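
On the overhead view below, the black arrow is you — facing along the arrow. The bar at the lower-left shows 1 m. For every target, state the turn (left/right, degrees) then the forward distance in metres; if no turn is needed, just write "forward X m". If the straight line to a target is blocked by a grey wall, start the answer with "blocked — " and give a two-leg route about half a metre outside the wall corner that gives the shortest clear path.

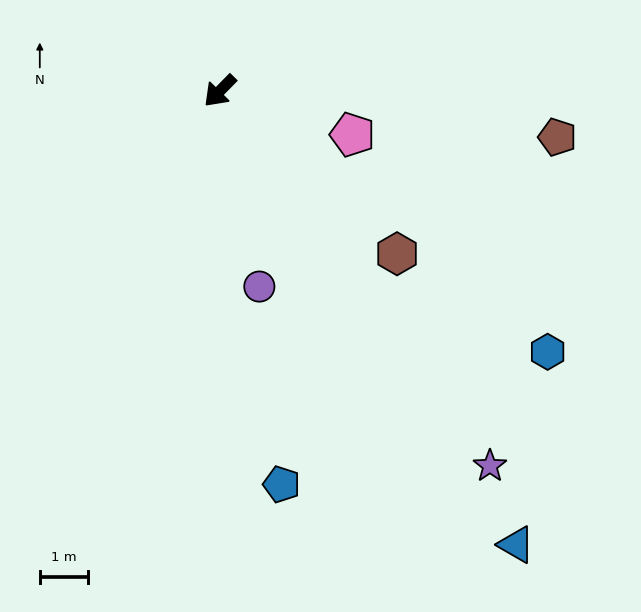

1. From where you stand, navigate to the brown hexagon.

turn left 92°, forward 4.9 m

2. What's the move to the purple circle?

turn left 56°, forward 4.1 m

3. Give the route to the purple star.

turn left 80°, forward 9.5 m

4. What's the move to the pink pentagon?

turn left 116°, forward 2.9 m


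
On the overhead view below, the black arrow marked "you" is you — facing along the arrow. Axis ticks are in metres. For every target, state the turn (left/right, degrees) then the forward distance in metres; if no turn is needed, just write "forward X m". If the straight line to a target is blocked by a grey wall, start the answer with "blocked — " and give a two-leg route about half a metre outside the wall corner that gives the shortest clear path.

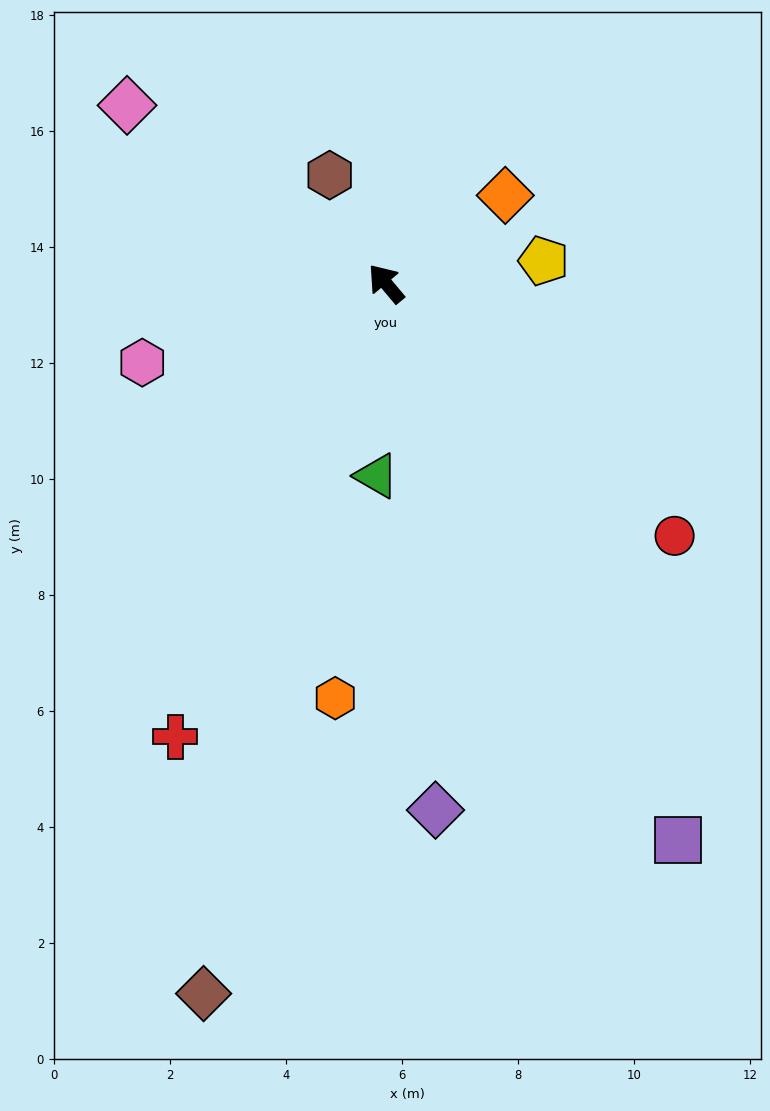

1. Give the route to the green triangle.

turn left 137°, forward 3.3 m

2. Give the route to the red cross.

turn left 115°, forward 8.6 m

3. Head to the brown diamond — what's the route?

turn left 126°, forward 12.6 m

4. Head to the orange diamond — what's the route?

turn right 94°, forward 2.6 m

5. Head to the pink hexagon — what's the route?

turn left 68°, forward 4.4 m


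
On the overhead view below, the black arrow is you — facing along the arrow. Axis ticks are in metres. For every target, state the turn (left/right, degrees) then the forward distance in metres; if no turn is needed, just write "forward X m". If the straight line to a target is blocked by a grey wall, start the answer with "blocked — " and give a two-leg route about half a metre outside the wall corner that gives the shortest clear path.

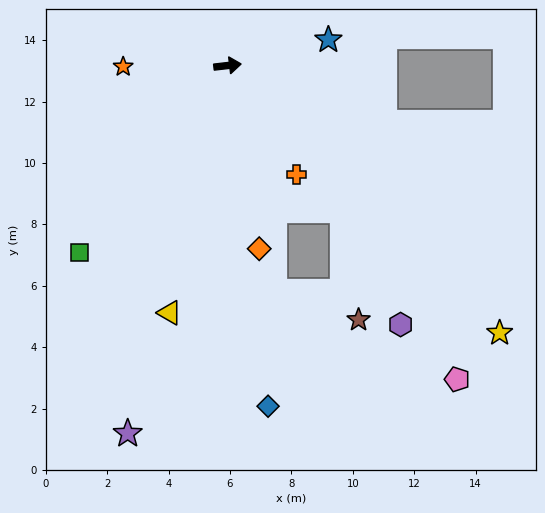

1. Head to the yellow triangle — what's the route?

turn right 110°, forward 8.3 m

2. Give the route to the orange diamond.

turn right 87°, forward 6.1 m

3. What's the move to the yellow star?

turn right 51°, forward 12.4 m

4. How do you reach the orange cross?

turn right 64°, forward 4.2 m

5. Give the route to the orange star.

turn left 174°, forward 3.4 m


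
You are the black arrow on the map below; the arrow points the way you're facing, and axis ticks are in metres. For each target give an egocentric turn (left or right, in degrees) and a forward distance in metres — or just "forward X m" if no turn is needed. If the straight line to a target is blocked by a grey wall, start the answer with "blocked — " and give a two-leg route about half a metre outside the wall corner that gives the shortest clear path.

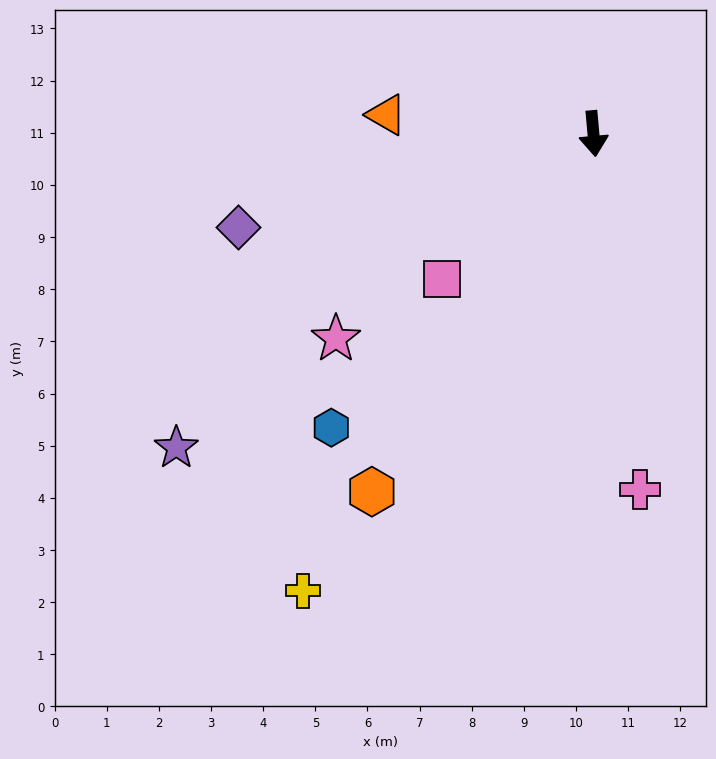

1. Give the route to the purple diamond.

turn right 80°, forward 7.0 m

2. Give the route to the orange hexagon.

turn right 37°, forward 8.1 m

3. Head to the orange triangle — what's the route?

turn right 100°, forward 4.0 m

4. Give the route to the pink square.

turn right 51°, forward 4.0 m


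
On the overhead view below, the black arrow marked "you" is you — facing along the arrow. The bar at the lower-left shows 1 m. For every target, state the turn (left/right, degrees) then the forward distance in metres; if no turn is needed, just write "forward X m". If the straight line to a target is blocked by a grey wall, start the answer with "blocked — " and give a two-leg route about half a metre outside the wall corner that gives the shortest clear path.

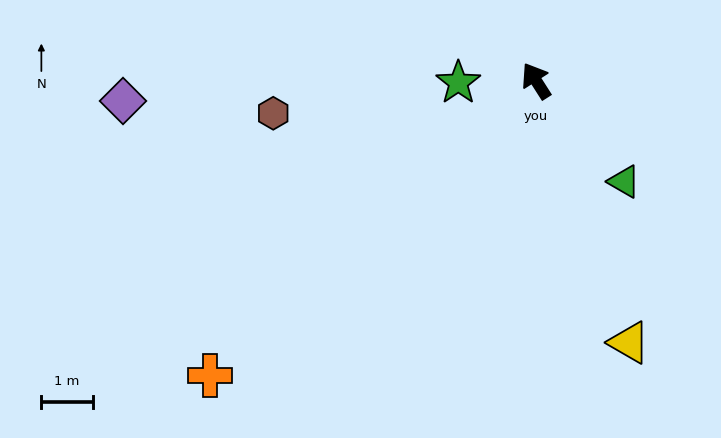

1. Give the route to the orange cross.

turn left 100°, forward 8.5 m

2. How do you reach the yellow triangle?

turn left 167°, forward 5.4 m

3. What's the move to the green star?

turn left 59°, forward 1.5 m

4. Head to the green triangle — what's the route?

turn right 171°, forward 2.6 m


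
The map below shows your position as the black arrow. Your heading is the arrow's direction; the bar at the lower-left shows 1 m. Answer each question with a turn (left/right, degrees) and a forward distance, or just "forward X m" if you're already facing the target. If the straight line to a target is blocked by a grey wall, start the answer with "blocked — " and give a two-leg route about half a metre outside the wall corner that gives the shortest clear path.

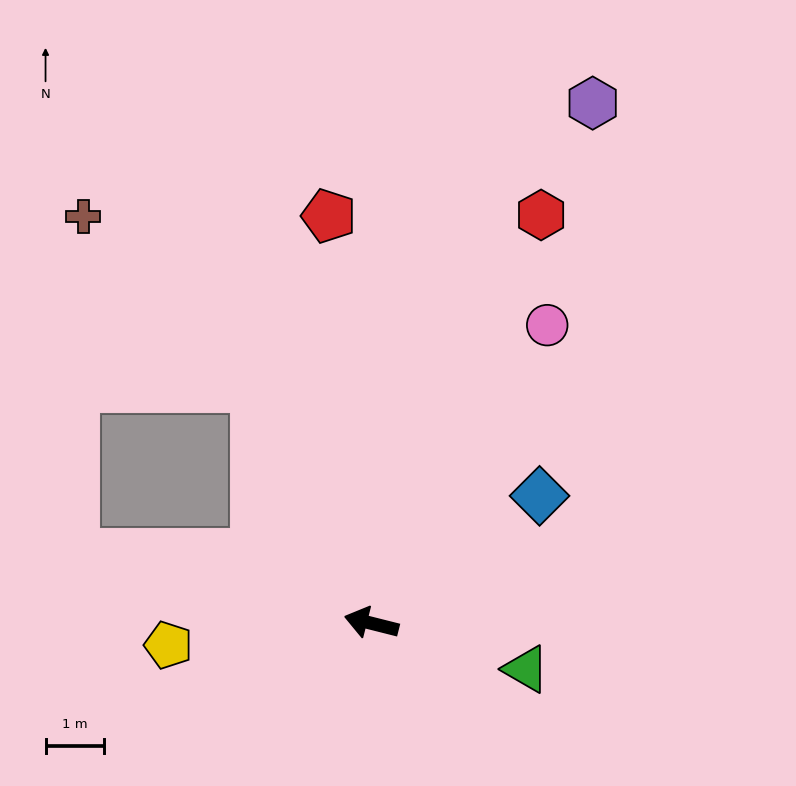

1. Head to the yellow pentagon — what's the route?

turn left 20°, forward 3.5 m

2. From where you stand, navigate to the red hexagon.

turn right 98°, forward 7.6 m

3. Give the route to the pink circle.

turn right 106°, forward 5.9 m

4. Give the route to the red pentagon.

turn right 70°, forward 7.0 m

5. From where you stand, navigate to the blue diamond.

turn right 129°, forward 3.6 m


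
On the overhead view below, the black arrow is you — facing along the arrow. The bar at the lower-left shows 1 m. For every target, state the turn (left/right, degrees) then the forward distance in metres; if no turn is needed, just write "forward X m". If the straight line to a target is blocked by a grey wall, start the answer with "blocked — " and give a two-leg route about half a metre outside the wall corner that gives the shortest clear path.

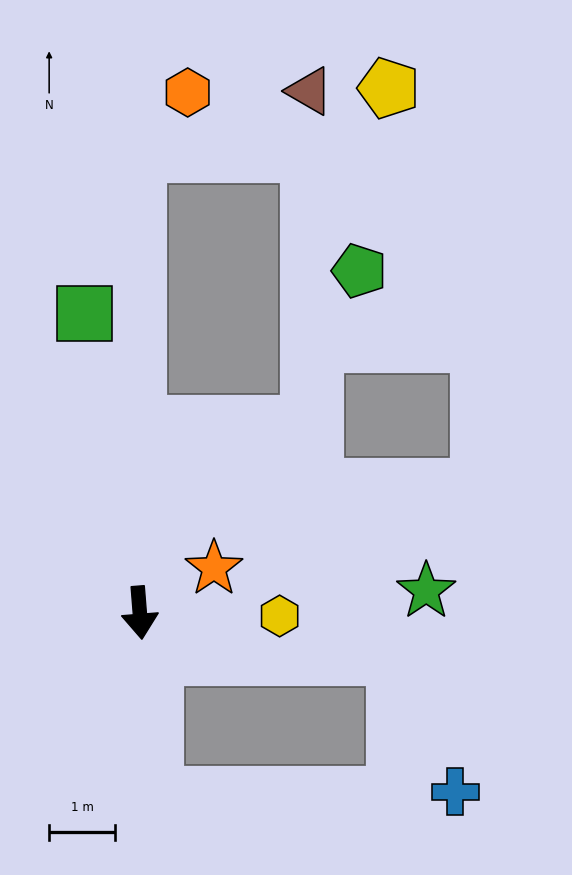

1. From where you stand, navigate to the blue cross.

blocked — forward 2.8 m, then turn left 86°, forward 4.5 m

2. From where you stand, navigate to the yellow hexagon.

turn left 84°, forward 2.1 m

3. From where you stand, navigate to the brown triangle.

blocked — turn left 176°, forward 6.9 m, then turn right 70°, forward 2.8 m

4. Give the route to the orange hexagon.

blocked — turn left 176°, forward 6.9 m, then turn right 39°, forward 1.2 m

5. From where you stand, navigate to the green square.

turn right 174°, forward 4.6 m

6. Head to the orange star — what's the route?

turn left 116°, forward 1.3 m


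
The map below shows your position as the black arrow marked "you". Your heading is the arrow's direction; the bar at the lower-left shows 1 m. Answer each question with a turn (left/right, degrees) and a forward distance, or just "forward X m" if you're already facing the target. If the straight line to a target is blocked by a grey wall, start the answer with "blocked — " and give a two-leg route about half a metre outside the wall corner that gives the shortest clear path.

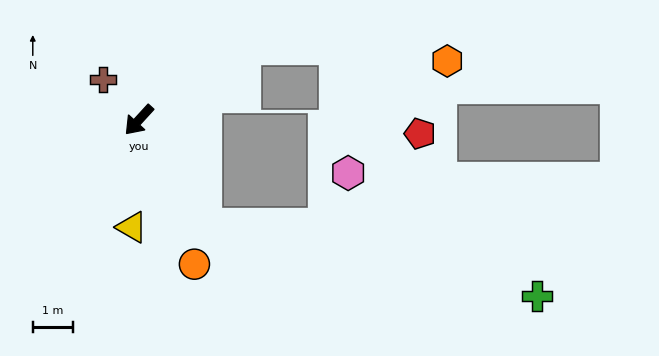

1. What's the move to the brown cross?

turn right 96°, forward 1.4 m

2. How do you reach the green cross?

blocked — turn left 75°, forward 3.1 m, then turn left 45°, forward 8.5 m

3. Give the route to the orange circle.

turn left 64°, forward 3.9 m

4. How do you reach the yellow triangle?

turn left 39°, forward 2.7 m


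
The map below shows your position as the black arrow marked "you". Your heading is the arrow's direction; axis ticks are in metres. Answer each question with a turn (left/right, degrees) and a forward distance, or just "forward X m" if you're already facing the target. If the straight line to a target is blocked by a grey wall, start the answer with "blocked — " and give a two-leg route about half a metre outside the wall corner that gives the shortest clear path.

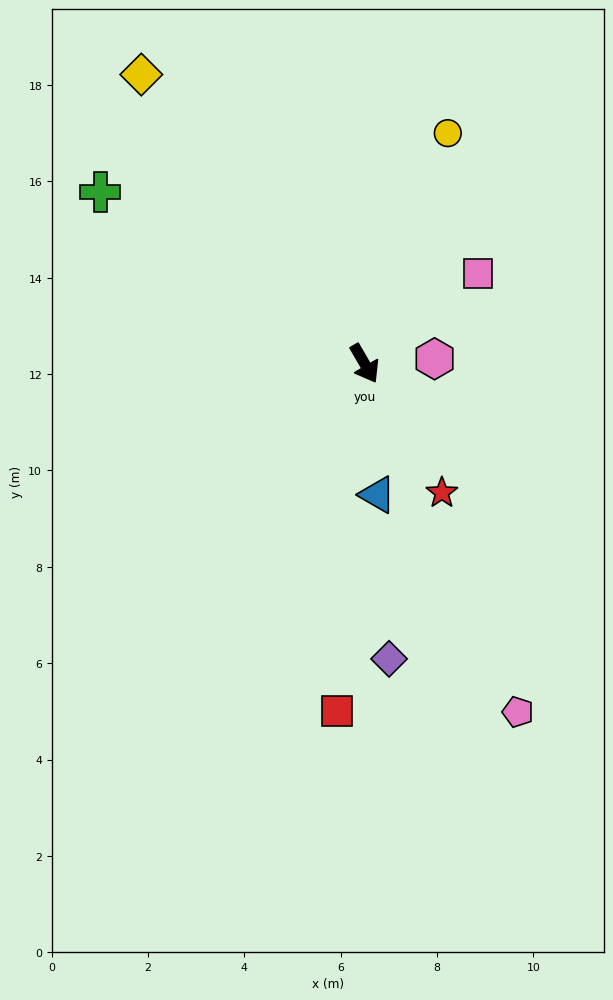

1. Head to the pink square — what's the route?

turn left 98°, forward 3.0 m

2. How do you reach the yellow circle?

turn left 130°, forward 5.1 m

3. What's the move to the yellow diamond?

turn right 172°, forward 7.6 m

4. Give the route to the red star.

forward 3.1 m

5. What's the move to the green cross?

turn right 153°, forward 6.5 m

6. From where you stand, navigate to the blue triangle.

turn right 25°, forward 2.7 m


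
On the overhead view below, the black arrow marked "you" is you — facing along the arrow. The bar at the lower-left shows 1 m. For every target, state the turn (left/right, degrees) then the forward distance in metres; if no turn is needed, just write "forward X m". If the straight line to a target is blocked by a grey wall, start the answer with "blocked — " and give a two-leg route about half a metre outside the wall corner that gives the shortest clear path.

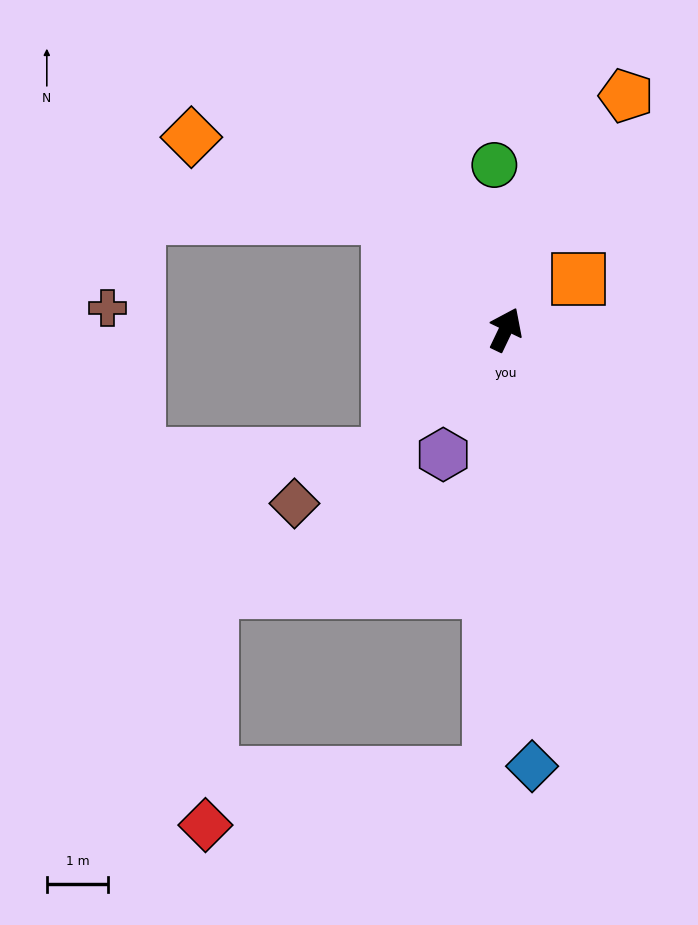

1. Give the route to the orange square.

turn right 30°, forward 1.4 m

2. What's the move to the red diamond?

blocked — turn right 157°, forward 7.2 m, then turn right 77°, forward 4.7 m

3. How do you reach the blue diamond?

turn right 151°, forward 7.1 m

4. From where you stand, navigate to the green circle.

turn left 30°, forward 2.7 m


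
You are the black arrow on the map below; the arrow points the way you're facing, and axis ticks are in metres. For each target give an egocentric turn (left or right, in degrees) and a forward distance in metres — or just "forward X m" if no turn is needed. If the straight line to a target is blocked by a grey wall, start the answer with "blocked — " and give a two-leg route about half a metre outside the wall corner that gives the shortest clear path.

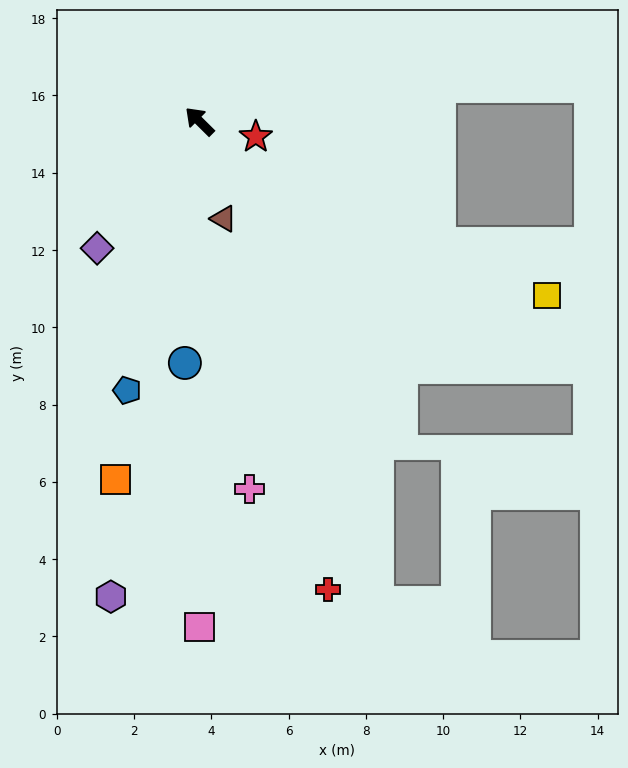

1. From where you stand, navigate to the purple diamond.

turn left 96°, forward 4.2 m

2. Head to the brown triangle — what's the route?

turn left 149°, forward 2.6 m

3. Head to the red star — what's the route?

turn right 151°, forward 1.5 m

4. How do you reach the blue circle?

turn left 131°, forward 6.3 m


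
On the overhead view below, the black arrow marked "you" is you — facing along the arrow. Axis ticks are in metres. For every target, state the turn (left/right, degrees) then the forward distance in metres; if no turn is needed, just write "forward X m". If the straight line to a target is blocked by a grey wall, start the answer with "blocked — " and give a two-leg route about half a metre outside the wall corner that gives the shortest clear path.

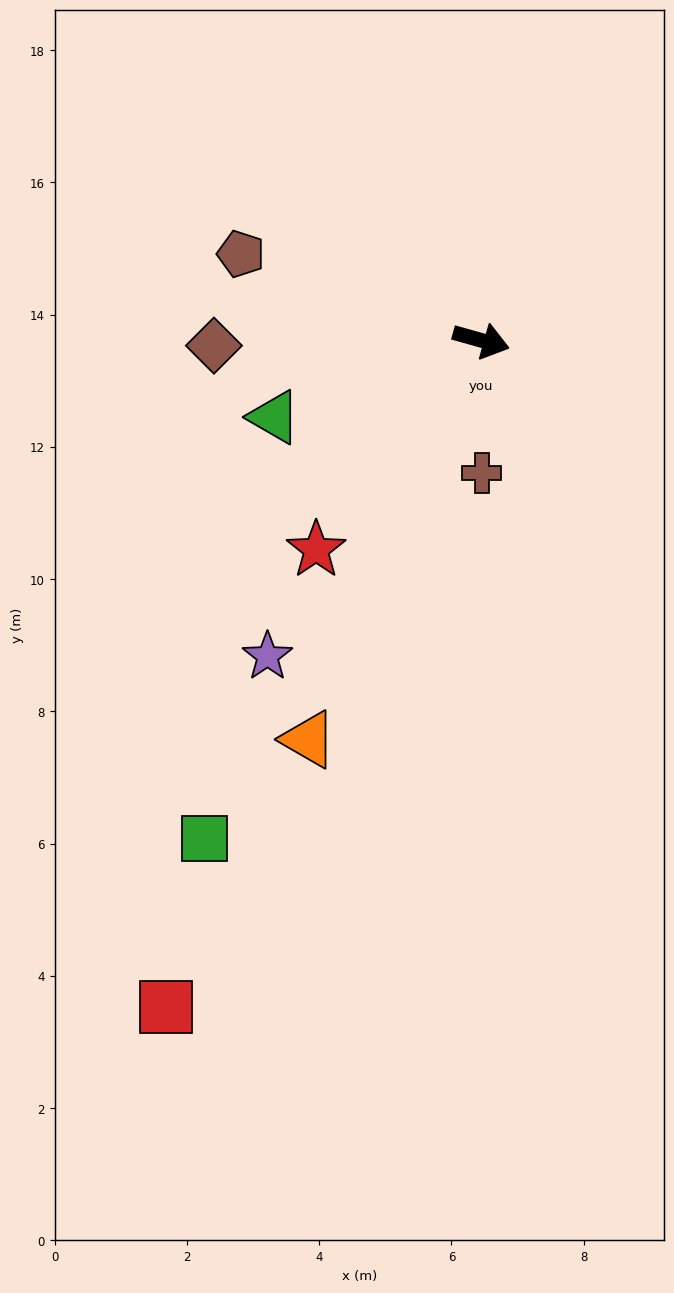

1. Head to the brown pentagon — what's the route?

turn left 176°, forward 3.9 m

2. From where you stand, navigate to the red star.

turn right 113°, forward 4.0 m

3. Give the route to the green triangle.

turn right 144°, forward 3.3 m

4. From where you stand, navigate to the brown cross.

turn right 74°, forward 2.0 m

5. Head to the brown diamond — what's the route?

turn right 163°, forward 4.0 m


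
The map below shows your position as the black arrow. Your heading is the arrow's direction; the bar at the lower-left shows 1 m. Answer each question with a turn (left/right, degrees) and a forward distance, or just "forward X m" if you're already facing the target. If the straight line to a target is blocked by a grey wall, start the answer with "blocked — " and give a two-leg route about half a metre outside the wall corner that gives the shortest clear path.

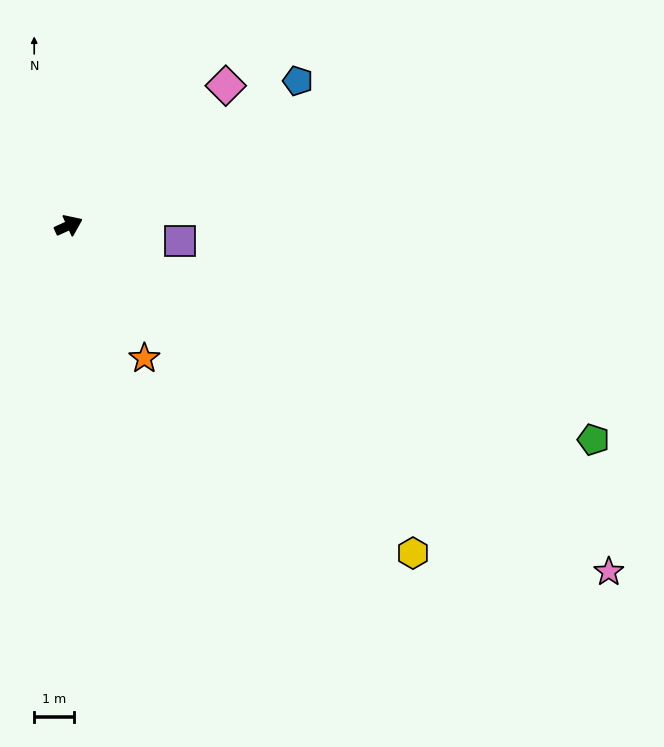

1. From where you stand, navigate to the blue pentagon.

turn left 8°, forward 6.8 m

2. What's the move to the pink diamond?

turn left 17°, forward 5.2 m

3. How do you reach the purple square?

turn right 33°, forward 2.8 m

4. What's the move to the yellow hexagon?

turn right 68°, forward 11.8 m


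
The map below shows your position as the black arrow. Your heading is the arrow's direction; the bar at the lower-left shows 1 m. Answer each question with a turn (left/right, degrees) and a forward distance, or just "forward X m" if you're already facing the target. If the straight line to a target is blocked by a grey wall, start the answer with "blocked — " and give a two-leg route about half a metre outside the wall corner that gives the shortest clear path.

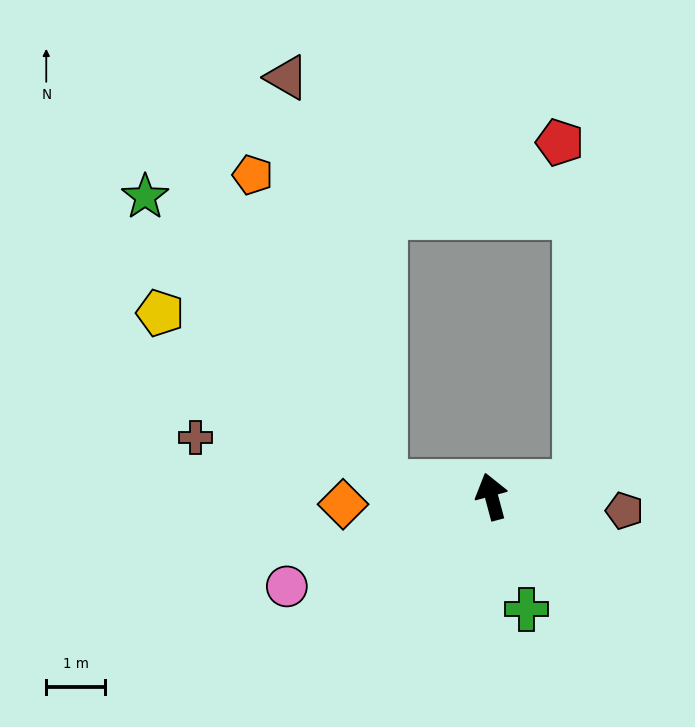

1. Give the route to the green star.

blocked — turn left 69°, forward 1.9 m, then turn right 44°, forward 6.3 m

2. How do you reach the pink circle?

turn left 99°, forward 3.8 m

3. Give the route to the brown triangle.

blocked — turn left 69°, forward 1.9 m, then turn right 71°, forward 7.1 m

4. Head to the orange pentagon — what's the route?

blocked — turn left 69°, forward 1.9 m, then turn right 61°, forward 5.7 m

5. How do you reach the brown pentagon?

turn right 111°, forward 2.3 m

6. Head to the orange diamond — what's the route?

turn left 78°, forward 2.5 m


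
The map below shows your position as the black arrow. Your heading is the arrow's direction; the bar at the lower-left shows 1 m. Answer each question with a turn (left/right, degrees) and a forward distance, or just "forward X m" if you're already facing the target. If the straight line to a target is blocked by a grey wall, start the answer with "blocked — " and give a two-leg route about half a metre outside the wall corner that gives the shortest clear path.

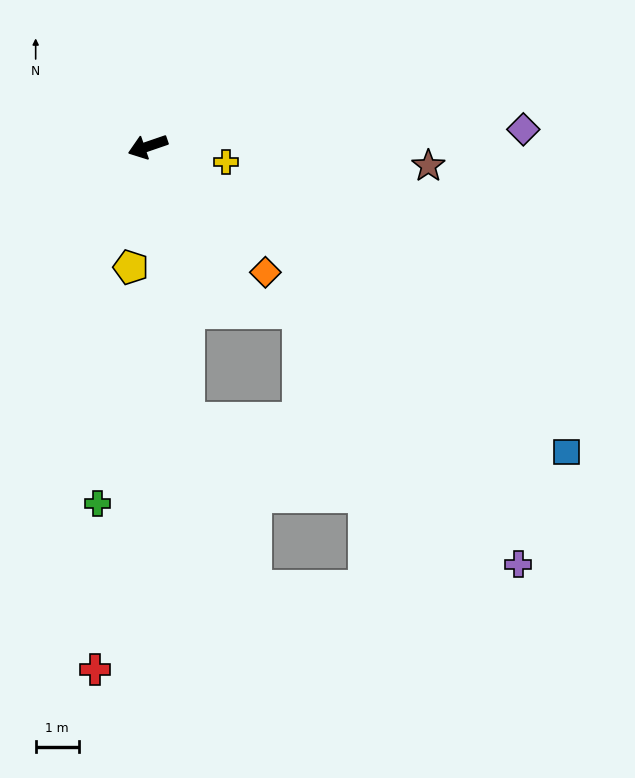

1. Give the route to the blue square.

turn left 125°, forward 12.0 m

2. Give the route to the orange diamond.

turn left 114°, forward 4.0 m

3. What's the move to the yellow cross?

turn left 150°, forward 1.9 m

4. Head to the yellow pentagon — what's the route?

turn left 63°, forward 2.8 m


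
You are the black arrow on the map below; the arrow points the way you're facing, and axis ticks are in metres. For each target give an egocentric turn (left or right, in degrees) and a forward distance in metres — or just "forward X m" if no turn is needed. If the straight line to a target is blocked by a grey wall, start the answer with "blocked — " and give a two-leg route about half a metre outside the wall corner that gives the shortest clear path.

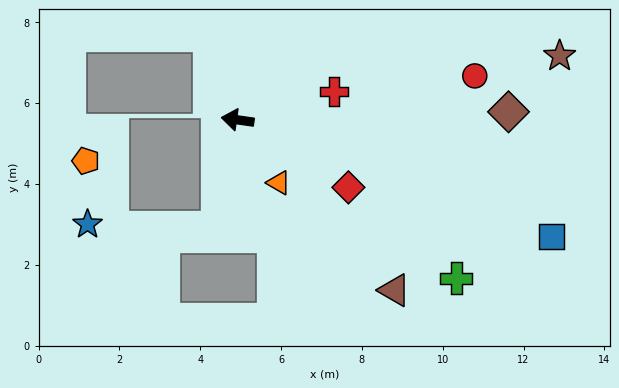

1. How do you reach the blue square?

turn left 168°, forward 8.3 m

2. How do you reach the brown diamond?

turn right 170°, forward 6.7 m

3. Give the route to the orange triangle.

turn left 131°, forward 1.9 m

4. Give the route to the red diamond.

turn left 157°, forward 3.2 m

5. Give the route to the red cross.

turn right 156°, forward 2.5 m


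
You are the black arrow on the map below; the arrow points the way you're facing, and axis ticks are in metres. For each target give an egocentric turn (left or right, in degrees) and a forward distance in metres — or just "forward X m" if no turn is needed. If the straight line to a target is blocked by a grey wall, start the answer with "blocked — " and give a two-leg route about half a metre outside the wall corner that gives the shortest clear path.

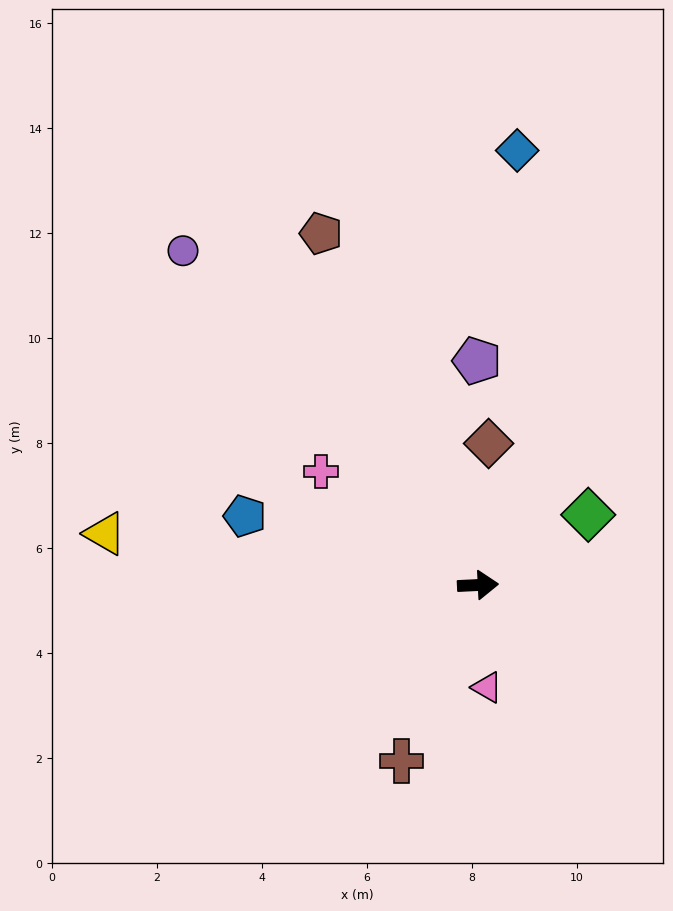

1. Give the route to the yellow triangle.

turn left 169°, forward 7.2 m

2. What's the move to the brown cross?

turn right 116°, forward 3.7 m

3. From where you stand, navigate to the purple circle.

turn left 129°, forward 8.5 m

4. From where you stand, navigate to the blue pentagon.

turn left 161°, forward 4.6 m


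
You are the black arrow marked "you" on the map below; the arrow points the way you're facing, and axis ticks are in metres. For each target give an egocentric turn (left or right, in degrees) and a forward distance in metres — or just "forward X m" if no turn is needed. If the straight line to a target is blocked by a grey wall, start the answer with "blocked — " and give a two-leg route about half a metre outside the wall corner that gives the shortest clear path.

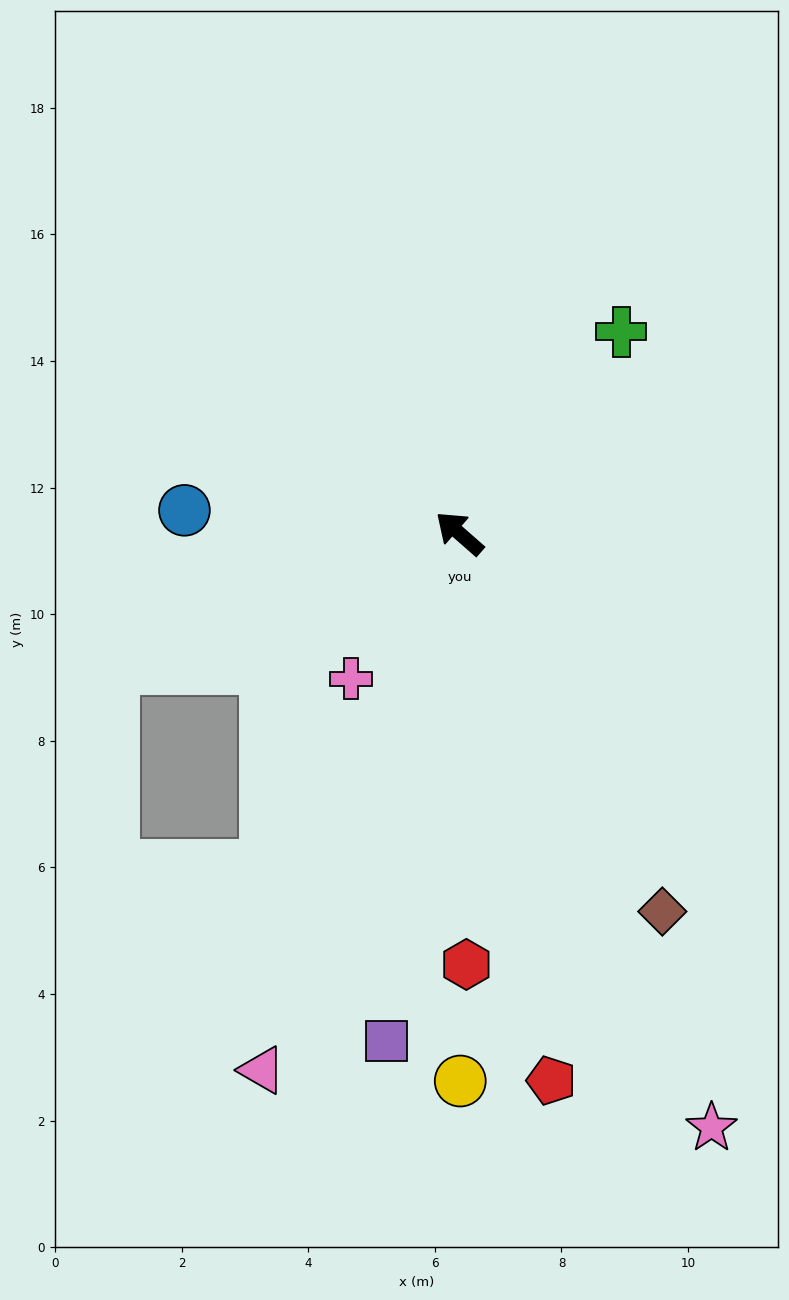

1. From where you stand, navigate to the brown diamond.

turn left 159°, forward 6.8 m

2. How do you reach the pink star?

turn left 154°, forward 10.2 m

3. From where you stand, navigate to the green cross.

turn right 88°, forward 4.1 m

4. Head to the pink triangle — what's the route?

turn left 111°, forward 9.0 m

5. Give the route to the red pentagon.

turn left 141°, forward 8.8 m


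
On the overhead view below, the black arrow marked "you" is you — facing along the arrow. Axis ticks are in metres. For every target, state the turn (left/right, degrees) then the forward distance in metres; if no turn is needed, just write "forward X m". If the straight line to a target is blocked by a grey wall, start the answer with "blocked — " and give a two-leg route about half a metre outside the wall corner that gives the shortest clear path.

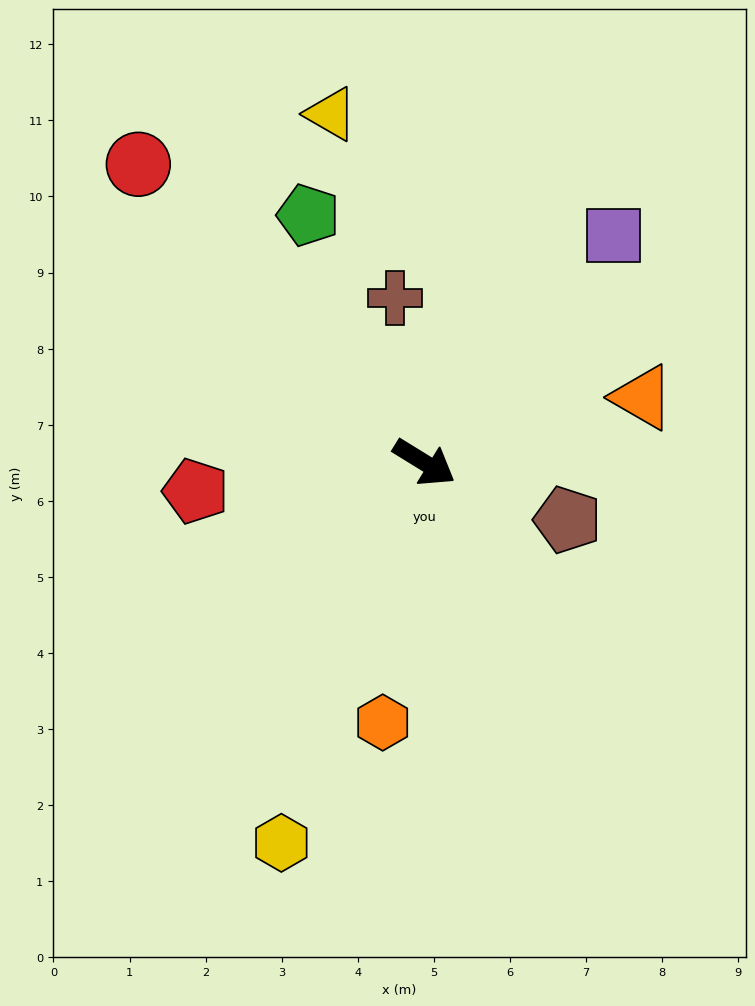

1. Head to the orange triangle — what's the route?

turn left 48°, forward 3.0 m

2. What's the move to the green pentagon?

turn left 147°, forward 3.6 m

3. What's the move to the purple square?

turn left 82°, forward 3.9 m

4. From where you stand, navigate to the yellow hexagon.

turn right 79°, forward 5.3 m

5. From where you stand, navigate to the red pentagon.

turn right 141°, forward 3.0 m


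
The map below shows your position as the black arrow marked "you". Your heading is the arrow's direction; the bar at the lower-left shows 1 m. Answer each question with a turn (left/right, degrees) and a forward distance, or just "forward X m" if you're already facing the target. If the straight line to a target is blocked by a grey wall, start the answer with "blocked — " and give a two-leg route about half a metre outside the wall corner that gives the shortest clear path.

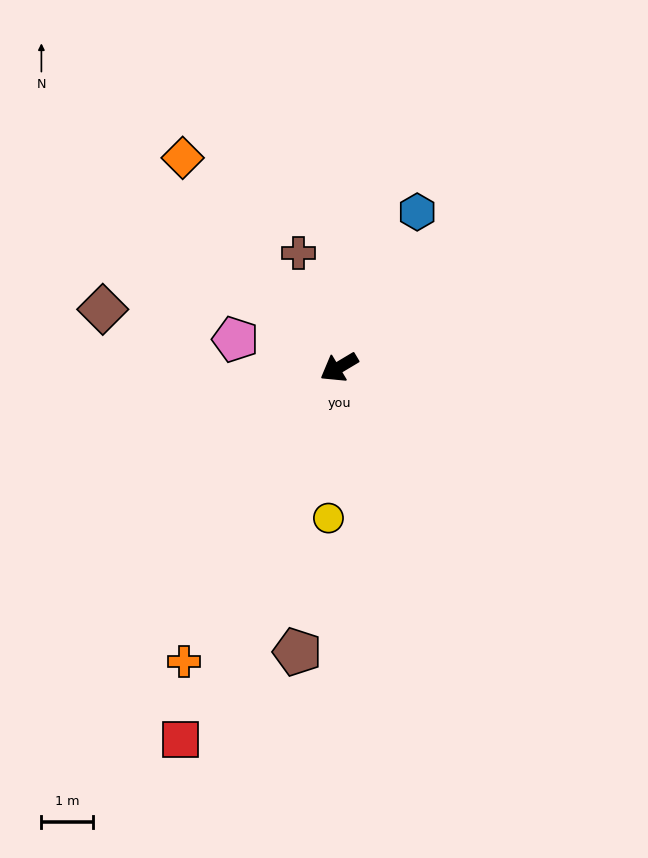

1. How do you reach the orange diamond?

turn right 84°, forward 5.0 m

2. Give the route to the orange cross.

turn left 31°, forward 6.4 m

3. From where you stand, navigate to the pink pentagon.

turn right 46°, forward 2.1 m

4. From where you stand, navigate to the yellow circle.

turn left 55°, forward 2.9 m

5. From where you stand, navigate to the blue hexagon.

turn right 148°, forward 3.3 m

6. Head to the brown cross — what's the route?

turn right 101°, forward 2.3 m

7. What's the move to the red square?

turn left 36°, forward 7.8 m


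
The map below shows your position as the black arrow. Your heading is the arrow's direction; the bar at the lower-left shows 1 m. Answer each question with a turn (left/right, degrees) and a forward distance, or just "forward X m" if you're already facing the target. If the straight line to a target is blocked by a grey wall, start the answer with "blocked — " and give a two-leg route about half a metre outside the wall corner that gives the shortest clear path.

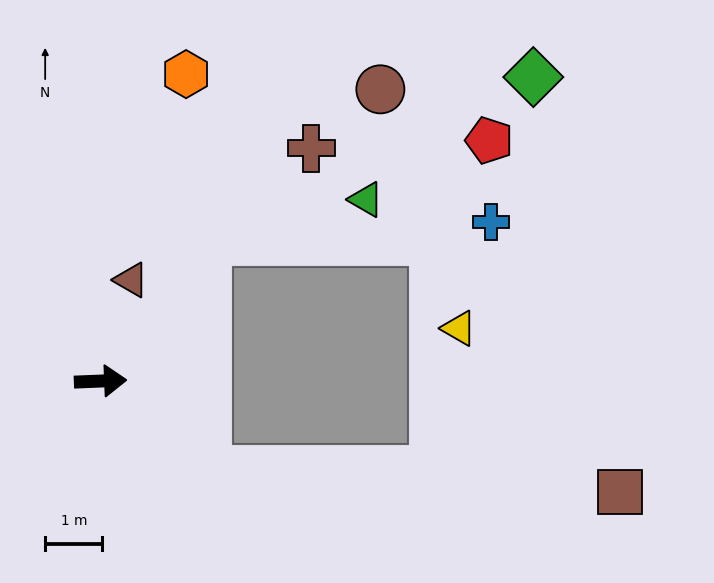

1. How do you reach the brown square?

blocked — turn right 42°, forward 2.4 m, then turn left 37°, forward 7.2 m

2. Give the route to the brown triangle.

turn left 71°, forward 1.8 m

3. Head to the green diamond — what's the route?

blocked — turn left 50°, forward 3.1 m, then turn right 26°, forward 6.4 m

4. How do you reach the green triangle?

blocked — turn left 50°, forward 3.1 m, then turn right 38°, forward 2.9 m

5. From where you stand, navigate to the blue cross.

blocked — turn left 50°, forward 3.1 m, then turn right 49°, forward 5.0 m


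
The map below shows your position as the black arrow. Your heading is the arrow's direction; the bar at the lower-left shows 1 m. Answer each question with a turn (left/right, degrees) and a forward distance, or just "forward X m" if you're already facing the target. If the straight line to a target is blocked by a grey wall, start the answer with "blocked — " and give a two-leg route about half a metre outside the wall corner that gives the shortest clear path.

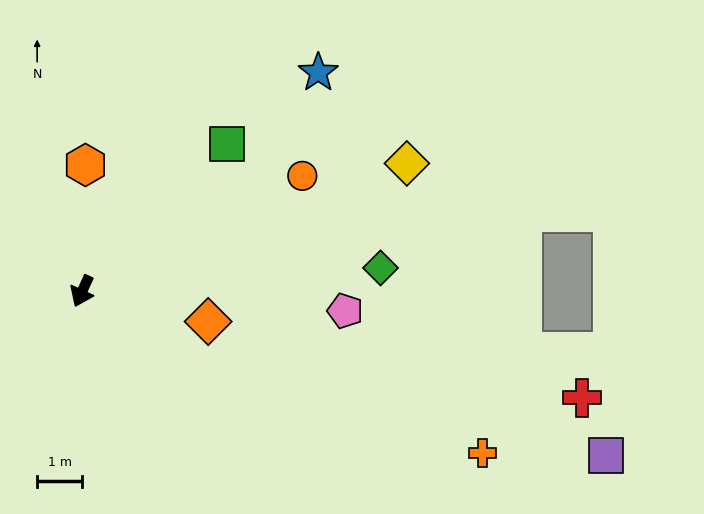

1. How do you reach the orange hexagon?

turn right 157°, forward 2.8 m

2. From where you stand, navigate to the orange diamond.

turn left 101°, forward 2.9 m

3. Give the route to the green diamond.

turn left 119°, forward 6.6 m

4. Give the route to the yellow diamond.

turn left 136°, forward 7.7 m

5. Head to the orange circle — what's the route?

turn left 142°, forward 5.5 m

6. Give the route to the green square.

turn left 160°, forward 4.6 m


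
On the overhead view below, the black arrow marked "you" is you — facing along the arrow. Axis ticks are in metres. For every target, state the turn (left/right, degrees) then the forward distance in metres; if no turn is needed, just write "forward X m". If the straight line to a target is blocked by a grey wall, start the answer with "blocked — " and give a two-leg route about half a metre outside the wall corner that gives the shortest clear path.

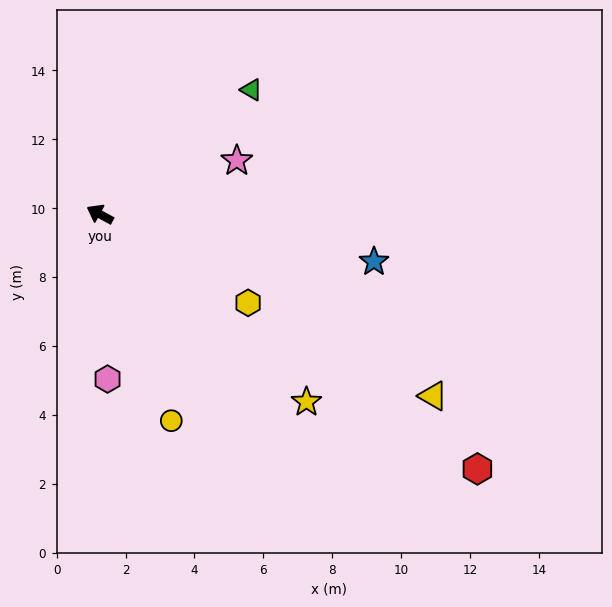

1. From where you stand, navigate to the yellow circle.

turn left 138°, forward 6.3 m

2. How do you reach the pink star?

turn right 130°, forward 4.3 m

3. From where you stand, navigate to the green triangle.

turn right 112°, forward 5.7 m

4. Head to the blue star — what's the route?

turn right 161°, forward 8.1 m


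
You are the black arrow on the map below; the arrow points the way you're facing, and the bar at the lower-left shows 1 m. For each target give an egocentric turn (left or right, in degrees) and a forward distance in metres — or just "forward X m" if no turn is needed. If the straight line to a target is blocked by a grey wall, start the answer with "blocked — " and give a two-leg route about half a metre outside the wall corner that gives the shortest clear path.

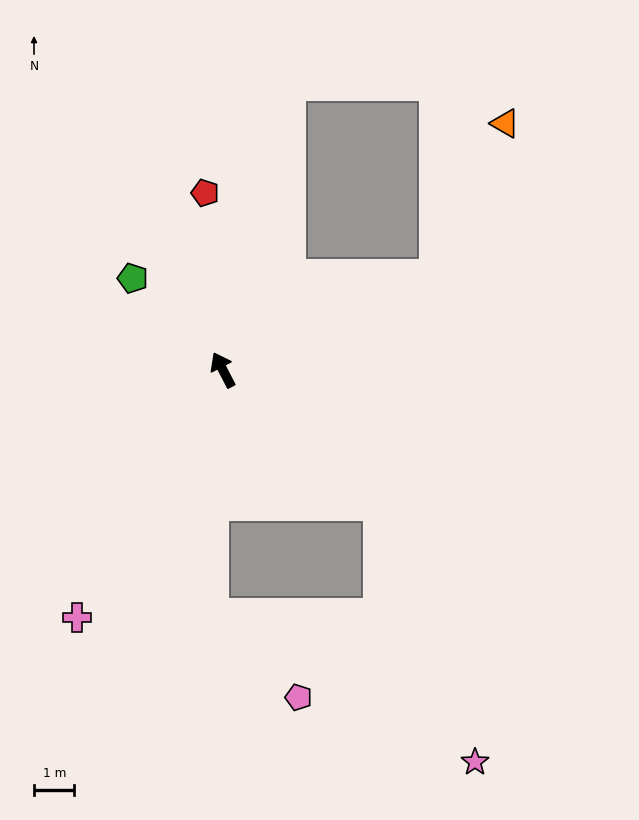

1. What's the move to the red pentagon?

turn right 22°, forward 4.4 m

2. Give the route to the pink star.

blocked — turn right 158°, forward 5.1 m, then turn right 29°, forward 6.8 m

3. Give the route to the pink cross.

turn left 122°, forward 7.1 m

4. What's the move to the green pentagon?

turn left 17°, forward 3.2 m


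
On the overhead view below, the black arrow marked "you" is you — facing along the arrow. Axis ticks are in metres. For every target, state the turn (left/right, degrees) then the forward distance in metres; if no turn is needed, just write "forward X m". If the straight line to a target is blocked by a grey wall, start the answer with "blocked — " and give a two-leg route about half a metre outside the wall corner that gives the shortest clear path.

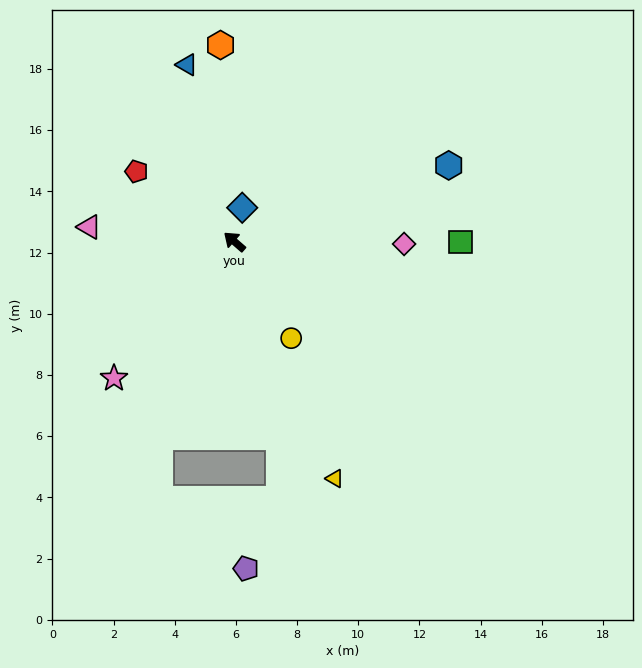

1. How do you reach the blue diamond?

turn right 62°, forward 1.1 m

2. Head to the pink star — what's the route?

turn left 90°, forward 6.0 m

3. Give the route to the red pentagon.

turn left 5°, forward 3.9 m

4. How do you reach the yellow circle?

turn left 161°, forward 3.7 m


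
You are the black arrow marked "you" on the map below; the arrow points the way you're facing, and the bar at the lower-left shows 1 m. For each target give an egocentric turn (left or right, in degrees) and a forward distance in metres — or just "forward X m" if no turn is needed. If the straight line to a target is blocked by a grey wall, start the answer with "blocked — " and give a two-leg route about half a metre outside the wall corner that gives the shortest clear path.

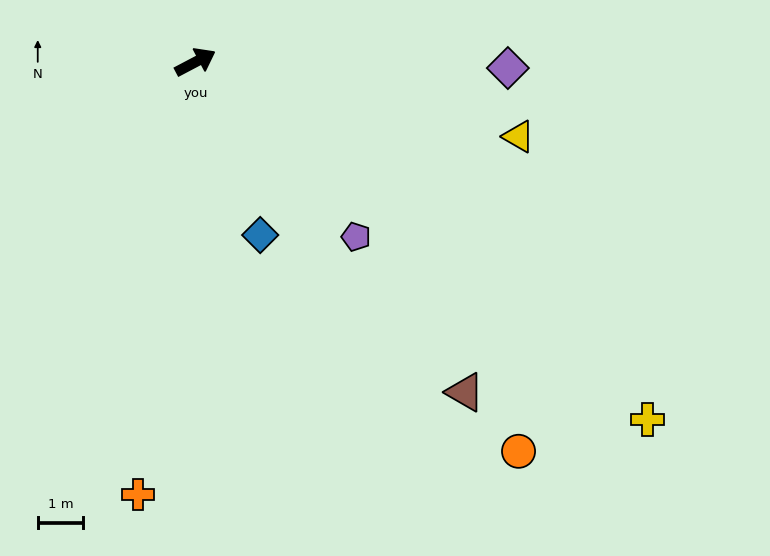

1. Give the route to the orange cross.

turn right 125°, forward 9.6 m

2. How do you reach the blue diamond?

turn right 97°, forward 4.1 m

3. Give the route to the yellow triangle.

turn right 41°, forward 7.3 m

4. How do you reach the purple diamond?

turn right 29°, forward 6.9 m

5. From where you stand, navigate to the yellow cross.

turn right 66°, forward 12.7 m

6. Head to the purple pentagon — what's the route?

turn right 75°, forward 5.2 m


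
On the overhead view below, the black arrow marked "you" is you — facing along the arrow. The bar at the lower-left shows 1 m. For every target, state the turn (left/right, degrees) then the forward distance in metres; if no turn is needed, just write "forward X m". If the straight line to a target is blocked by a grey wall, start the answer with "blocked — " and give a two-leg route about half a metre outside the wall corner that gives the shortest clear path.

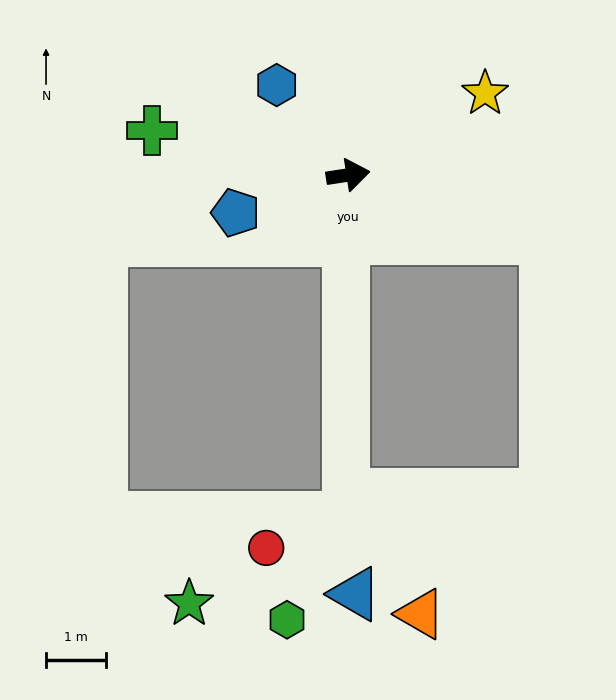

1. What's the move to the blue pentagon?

turn right 170°, forward 2.0 m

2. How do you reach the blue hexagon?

turn left 120°, forward 1.9 m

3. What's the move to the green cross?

turn left 158°, forward 3.3 m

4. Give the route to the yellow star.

turn left 22°, forward 2.6 m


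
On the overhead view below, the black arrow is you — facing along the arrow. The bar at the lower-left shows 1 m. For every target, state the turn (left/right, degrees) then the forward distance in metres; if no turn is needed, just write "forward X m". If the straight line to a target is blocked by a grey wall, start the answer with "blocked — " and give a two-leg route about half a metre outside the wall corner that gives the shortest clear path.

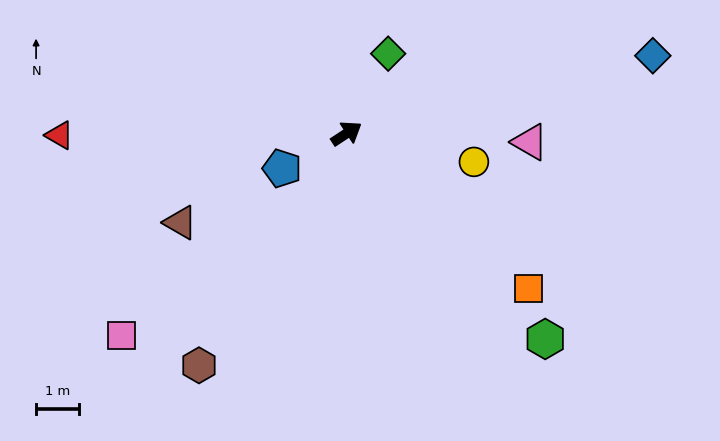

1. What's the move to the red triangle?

turn left 147°, forward 6.7 m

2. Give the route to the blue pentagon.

turn left 175°, forward 1.7 m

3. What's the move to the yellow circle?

turn right 46°, forward 3.0 m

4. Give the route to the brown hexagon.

turn right 156°, forward 6.4 m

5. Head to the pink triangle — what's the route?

turn right 36°, forward 4.3 m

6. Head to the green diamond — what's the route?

turn left 29°, forward 2.1 m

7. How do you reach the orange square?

turn right 74°, forward 5.6 m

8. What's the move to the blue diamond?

turn right 19°, forward 7.4 m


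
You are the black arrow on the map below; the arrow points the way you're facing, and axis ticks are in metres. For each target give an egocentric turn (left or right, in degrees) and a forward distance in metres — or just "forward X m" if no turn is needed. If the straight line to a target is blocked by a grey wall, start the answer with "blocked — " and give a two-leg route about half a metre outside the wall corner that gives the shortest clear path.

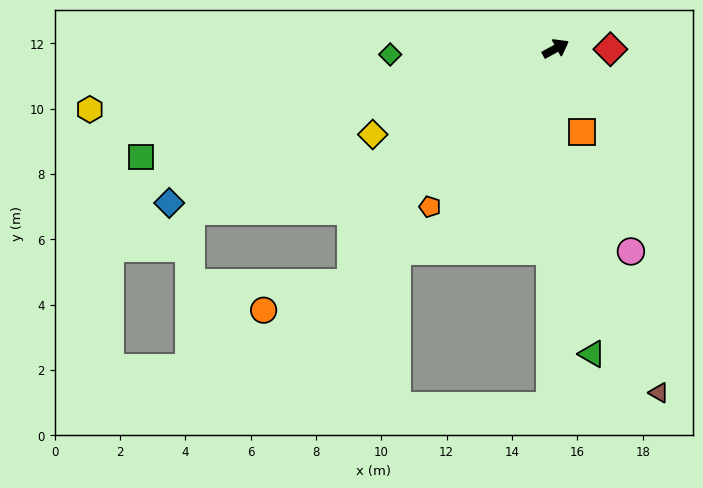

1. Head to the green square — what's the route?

turn left 166°, forward 13.1 m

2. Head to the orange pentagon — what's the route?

turn right 157°, forward 6.2 m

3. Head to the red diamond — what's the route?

turn right 29°, forward 1.7 m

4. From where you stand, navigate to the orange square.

turn right 101°, forward 2.7 m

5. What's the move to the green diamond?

turn left 153°, forward 5.1 m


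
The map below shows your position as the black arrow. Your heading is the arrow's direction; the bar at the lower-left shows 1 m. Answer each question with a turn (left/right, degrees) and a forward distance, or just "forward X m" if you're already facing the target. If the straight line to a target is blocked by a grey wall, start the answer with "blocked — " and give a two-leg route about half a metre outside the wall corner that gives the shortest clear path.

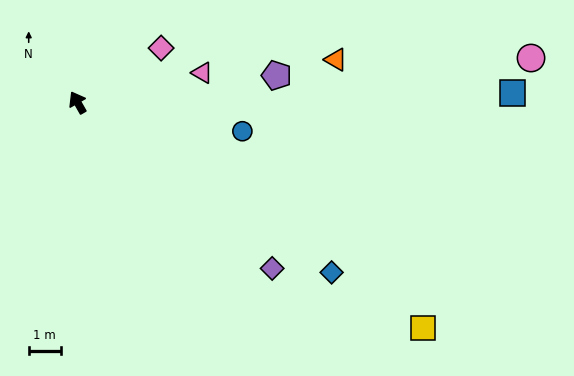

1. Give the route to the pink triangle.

turn right 106°, forward 4.0 m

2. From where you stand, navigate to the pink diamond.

turn right 87°, forward 3.1 m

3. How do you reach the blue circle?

turn right 130°, forward 5.2 m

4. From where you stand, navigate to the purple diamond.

turn right 160°, forward 7.9 m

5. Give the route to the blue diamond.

turn right 153°, forward 9.5 m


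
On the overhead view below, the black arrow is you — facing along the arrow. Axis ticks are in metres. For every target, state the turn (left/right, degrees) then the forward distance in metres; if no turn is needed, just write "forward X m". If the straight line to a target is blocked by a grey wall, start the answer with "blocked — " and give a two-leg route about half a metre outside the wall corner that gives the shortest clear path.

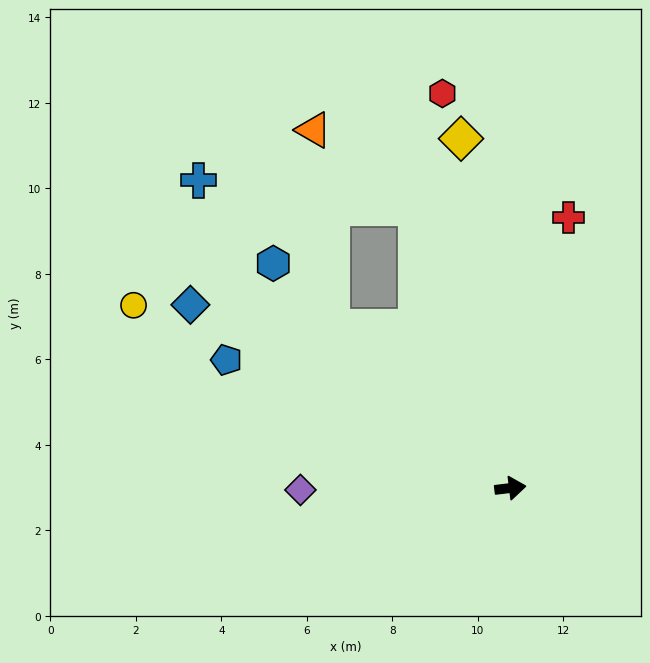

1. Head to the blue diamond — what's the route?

turn left 143°, forward 8.6 m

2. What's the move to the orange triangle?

blocked — turn left 102°, forward 6.9 m, then turn left 34°, forward 3.0 m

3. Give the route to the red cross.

turn left 71°, forward 6.5 m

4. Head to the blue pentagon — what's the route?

turn left 149°, forward 7.3 m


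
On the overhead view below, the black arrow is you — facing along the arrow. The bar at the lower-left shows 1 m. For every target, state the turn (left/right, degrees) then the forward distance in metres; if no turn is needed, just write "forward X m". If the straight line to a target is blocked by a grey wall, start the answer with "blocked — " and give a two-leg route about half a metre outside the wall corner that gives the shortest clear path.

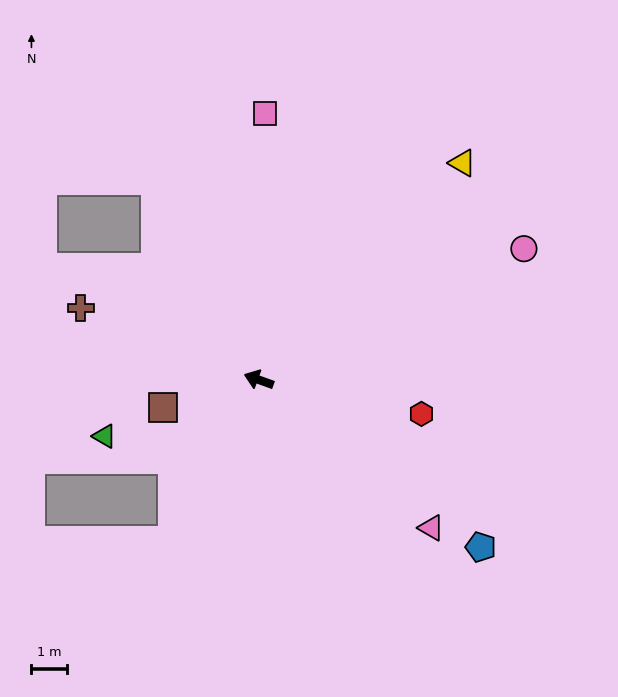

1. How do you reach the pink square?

turn right 71°, forward 7.5 m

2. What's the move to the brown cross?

turn right 2°, forward 5.4 m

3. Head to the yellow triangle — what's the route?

turn right 113°, forward 8.4 m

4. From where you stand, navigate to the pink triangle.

turn left 159°, forward 6.4 m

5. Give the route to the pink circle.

turn right 134°, forward 8.4 m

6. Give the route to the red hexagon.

turn right 172°, forward 4.7 m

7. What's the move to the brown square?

turn left 36°, forward 2.8 m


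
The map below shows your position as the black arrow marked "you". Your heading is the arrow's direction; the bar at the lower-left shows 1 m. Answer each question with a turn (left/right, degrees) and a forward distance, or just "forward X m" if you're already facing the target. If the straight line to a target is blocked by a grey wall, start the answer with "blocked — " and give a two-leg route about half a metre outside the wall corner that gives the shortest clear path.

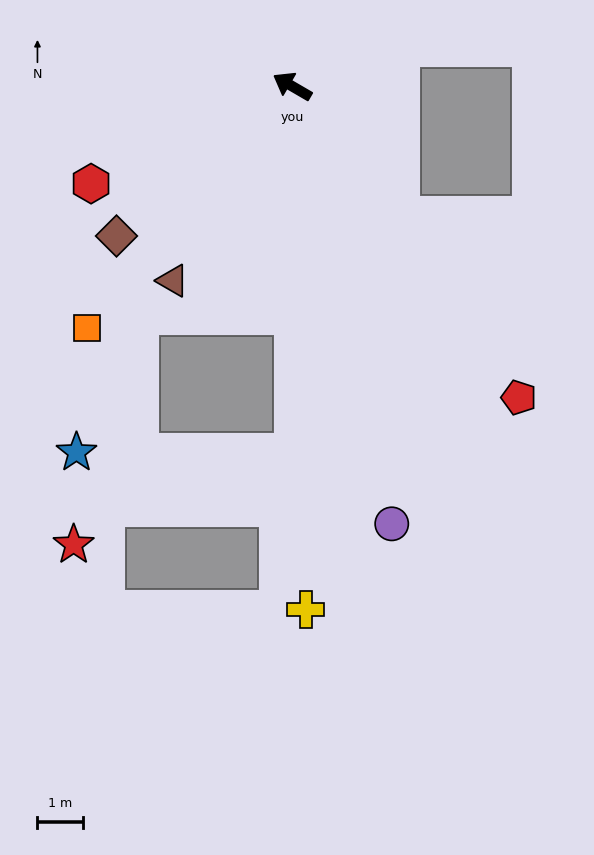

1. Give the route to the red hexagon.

turn left 56°, forward 4.9 m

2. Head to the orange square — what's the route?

turn left 80°, forward 7.0 m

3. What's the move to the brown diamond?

turn left 71°, forward 5.1 m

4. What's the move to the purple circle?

turn left 133°, forward 9.9 m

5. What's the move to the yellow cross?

turn left 122°, forward 11.5 m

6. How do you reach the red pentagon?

turn left 156°, forward 8.5 m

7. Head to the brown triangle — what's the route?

turn left 89°, forward 5.0 m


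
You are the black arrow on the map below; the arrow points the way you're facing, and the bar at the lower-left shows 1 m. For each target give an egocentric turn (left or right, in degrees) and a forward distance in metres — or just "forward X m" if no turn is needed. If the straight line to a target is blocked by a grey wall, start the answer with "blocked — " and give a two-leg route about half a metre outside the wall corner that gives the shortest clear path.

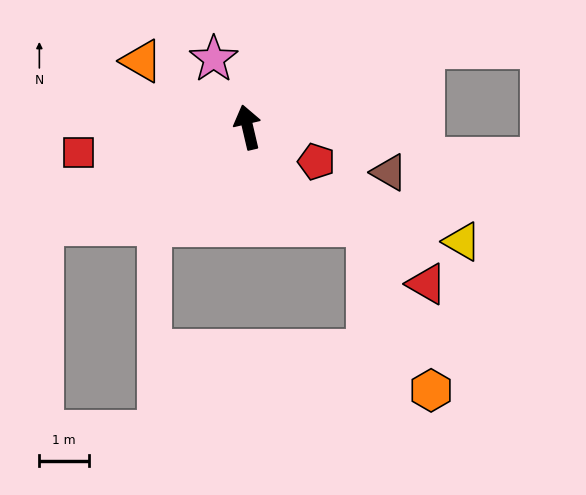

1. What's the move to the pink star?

turn left 13°, forward 1.5 m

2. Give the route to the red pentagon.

turn right 130°, forward 1.6 m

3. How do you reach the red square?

turn left 85°, forward 3.5 m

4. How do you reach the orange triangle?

turn left 45°, forward 2.5 m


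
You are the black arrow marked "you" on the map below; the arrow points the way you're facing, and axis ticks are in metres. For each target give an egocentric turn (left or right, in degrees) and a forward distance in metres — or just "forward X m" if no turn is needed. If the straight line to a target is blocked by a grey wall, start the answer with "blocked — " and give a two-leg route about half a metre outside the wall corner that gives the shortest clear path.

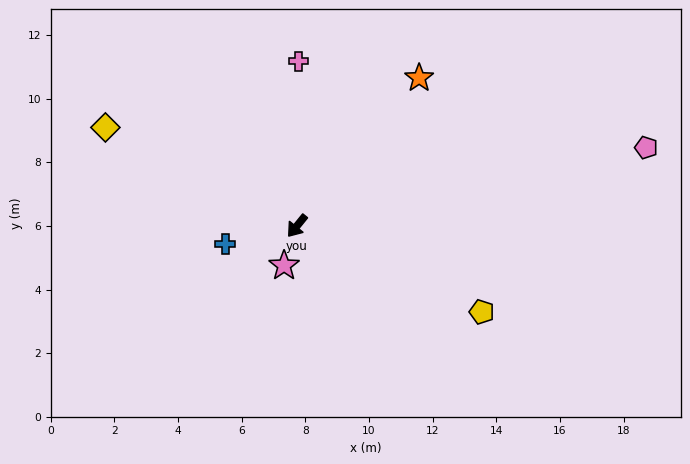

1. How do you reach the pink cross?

turn right 142°, forward 5.2 m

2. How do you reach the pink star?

turn left 21°, forward 1.3 m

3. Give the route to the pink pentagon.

turn left 142°, forward 11.2 m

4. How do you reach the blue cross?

turn right 37°, forward 2.3 m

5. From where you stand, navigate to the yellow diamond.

turn right 78°, forward 6.8 m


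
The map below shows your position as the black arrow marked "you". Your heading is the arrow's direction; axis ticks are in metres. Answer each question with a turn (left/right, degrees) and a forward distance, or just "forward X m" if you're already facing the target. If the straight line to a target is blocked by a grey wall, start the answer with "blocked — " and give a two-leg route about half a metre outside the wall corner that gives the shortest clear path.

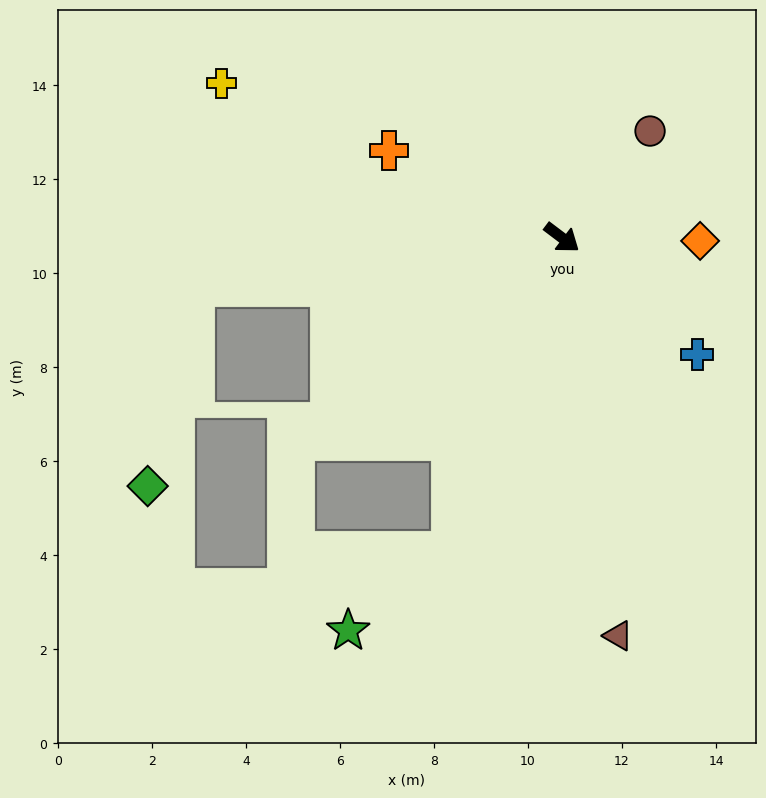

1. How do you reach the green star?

blocked — turn right 72°, forward 7.1 m, then turn right 33°, forward 2.8 m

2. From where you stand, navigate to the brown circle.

turn left 88°, forward 2.9 m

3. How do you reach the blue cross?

turn right 4°, forward 3.8 m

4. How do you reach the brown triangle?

turn right 45°, forward 8.6 m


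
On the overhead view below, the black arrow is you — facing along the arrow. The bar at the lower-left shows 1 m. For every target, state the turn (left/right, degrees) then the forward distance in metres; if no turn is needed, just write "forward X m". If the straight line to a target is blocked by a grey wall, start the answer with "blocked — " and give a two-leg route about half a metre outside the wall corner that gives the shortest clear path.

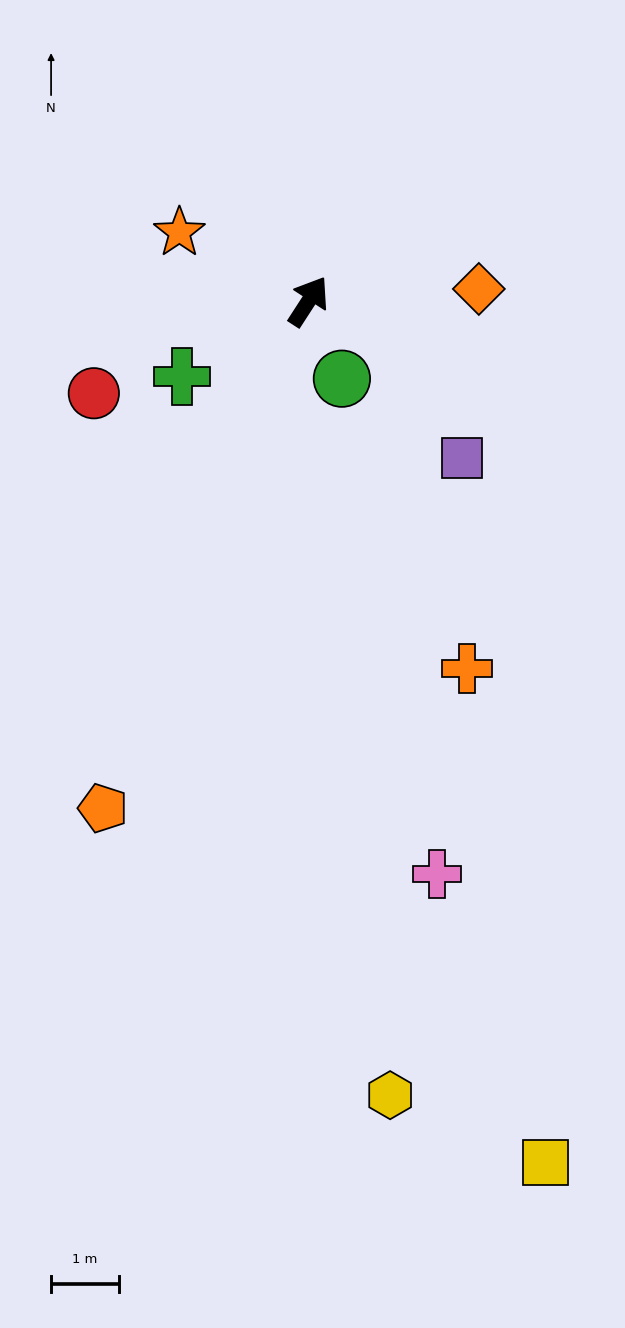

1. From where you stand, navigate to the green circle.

turn right 124°, forward 1.2 m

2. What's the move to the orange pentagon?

turn right 169°, forward 8.1 m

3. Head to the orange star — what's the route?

turn left 95°, forward 2.2 m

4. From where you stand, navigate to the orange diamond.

turn right 53°, forward 2.5 m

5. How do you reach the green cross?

turn left 154°, forward 2.2 m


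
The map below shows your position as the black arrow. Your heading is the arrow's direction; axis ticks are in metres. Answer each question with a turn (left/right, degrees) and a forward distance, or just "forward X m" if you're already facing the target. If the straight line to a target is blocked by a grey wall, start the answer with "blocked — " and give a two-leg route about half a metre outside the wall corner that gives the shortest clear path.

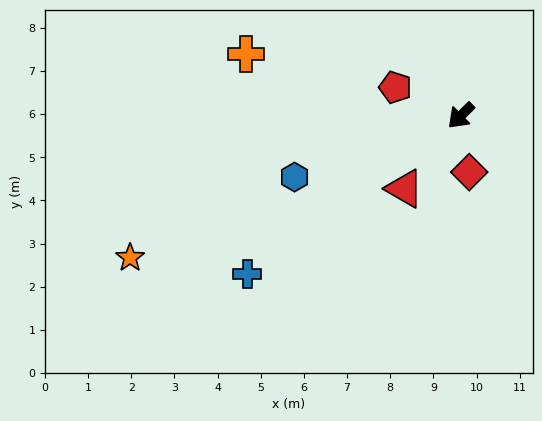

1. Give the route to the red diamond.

turn left 54°, forward 1.3 m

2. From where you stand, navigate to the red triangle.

turn left 8°, forward 2.1 m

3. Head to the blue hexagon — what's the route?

turn right 24°, forward 4.1 m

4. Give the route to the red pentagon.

turn right 68°, forward 1.7 m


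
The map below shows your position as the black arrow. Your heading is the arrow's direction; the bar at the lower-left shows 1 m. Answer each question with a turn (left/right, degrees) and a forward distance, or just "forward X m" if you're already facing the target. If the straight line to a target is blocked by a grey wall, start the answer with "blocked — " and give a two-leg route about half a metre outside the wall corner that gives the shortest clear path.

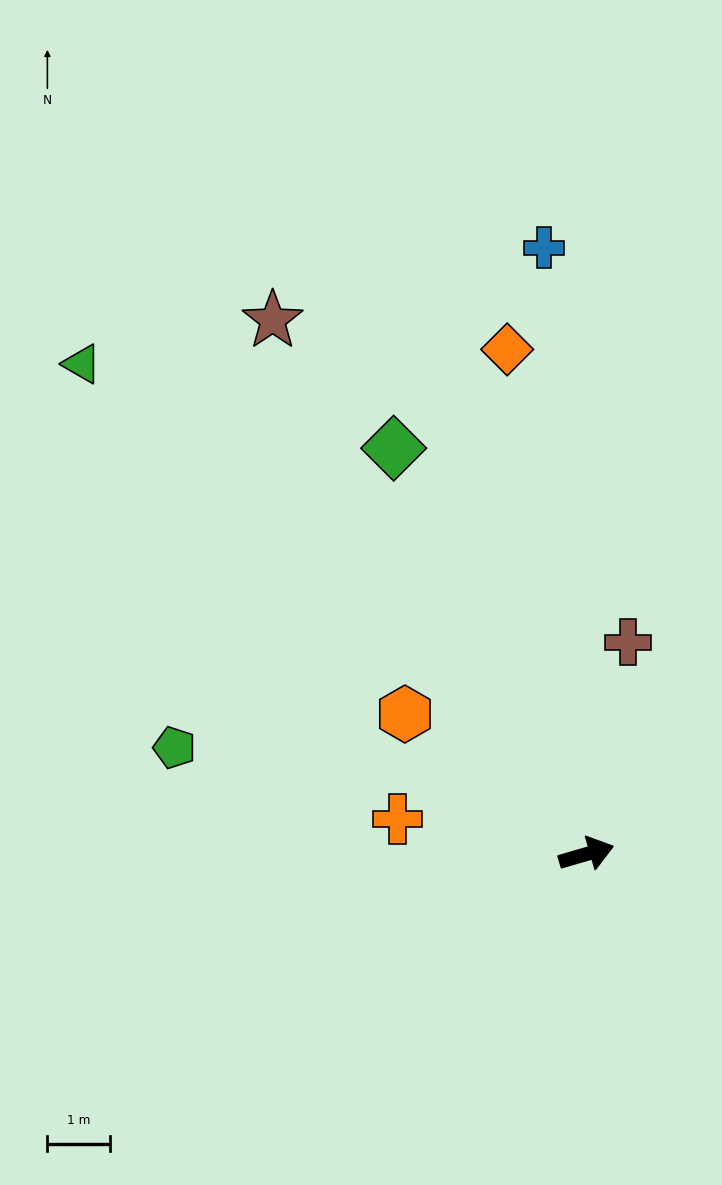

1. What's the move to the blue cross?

turn left 78°, forward 9.7 m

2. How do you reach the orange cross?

turn left 153°, forward 3.1 m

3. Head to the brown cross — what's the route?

turn left 63°, forward 3.4 m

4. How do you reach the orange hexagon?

turn left 126°, forward 3.6 m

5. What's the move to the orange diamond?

turn left 83°, forward 8.1 m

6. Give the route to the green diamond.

turn left 99°, forward 7.1 m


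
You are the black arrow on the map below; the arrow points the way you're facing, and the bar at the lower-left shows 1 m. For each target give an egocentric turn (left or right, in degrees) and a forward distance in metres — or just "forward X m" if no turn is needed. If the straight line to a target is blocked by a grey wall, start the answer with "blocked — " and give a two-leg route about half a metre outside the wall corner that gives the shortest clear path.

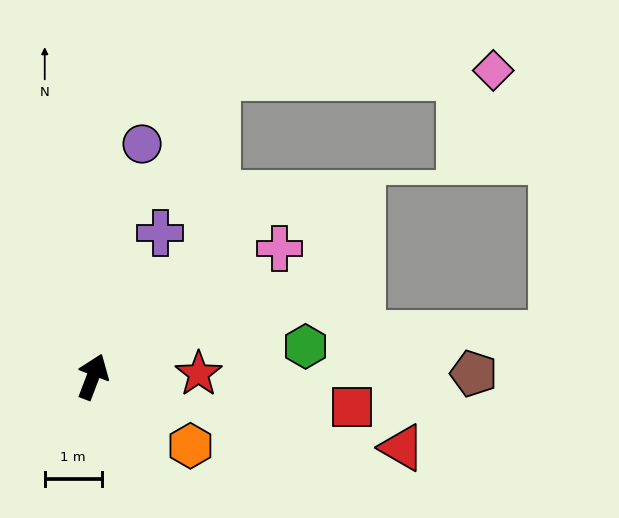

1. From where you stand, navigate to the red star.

turn right 68°, forward 1.9 m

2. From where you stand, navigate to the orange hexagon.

turn right 105°, forward 2.1 m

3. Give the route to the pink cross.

turn right 35°, forward 4.0 m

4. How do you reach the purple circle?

turn left 9°, forward 4.2 m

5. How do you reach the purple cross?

turn right 4°, forward 2.8 m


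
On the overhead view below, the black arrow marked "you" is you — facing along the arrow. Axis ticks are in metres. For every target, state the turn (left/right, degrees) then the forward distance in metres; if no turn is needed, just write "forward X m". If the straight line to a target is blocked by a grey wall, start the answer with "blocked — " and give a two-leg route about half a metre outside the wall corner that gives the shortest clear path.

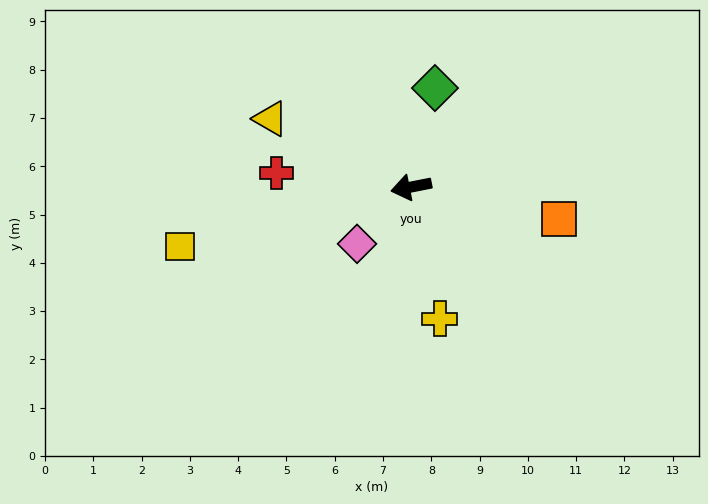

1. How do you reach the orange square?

turn left 157°, forward 3.1 m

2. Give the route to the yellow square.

turn left 3°, forward 4.9 m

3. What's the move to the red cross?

turn right 17°, forward 2.8 m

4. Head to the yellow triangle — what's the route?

turn right 37°, forward 3.2 m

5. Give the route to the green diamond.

turn right 115°, forward 2.1 m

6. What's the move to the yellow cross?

turn left 91°, forward 2.8 m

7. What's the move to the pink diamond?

turn left 35°, forward 1.6 m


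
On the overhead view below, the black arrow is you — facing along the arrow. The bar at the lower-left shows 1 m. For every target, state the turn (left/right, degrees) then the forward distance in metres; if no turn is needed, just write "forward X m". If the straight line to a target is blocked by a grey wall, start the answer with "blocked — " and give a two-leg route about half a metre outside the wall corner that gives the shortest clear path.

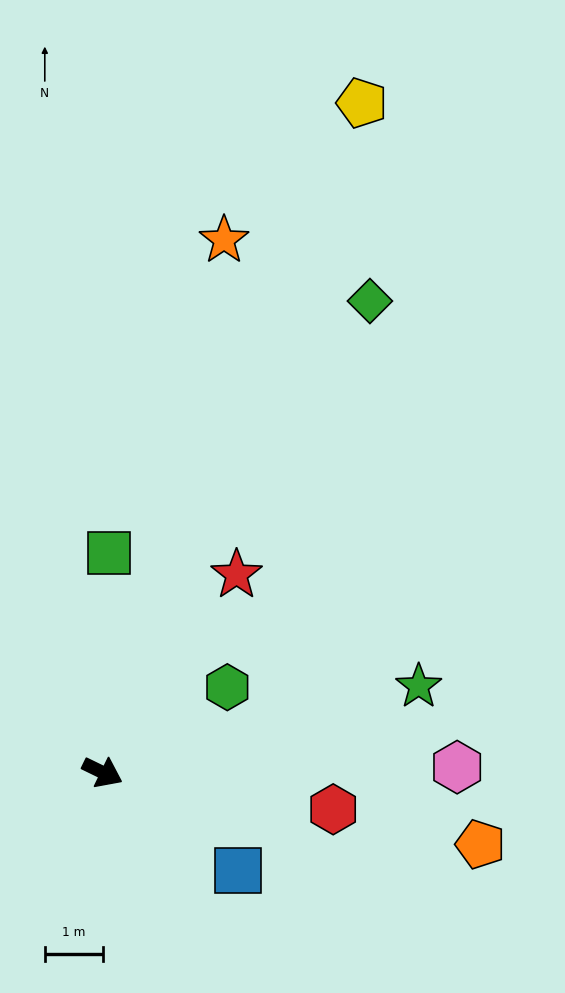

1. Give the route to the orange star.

turn left 103°, forward 9.3 m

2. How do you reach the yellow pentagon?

turn left 95°, forward 12.3 m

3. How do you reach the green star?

turn left 41°, forward 5.6 m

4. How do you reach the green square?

turn left 114°, forward 3.8 m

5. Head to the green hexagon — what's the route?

turn left 60°, forward 2.6 m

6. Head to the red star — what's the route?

turn left 82°, forward 4.1 m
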